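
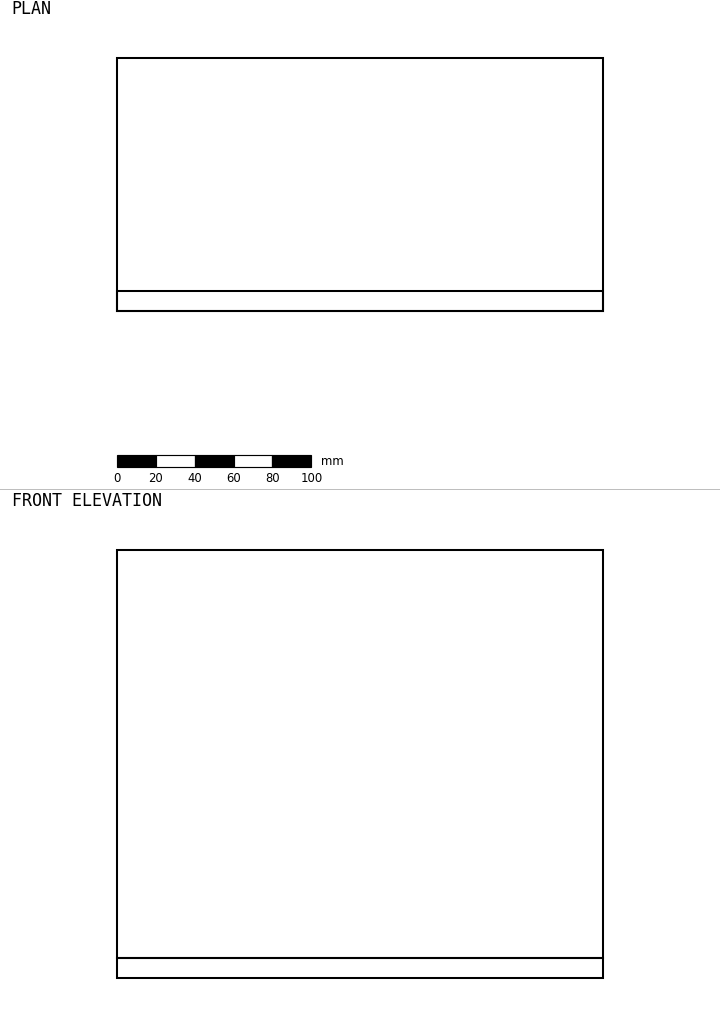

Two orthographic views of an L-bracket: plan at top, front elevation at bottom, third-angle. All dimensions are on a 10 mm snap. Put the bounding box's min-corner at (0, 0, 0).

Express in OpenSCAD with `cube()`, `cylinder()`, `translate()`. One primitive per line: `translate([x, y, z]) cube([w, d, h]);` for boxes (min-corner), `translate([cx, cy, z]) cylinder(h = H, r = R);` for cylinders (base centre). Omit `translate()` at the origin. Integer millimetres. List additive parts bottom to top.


cube([250, 130, 10]);
translate([0, 0, 10]) cube([250, 10, 210]);


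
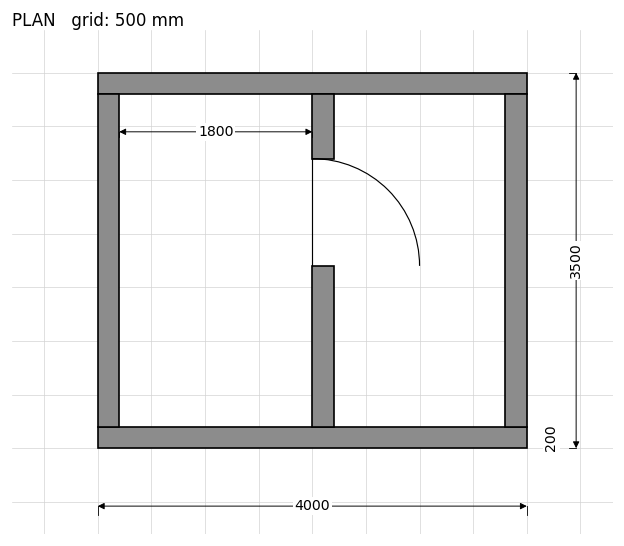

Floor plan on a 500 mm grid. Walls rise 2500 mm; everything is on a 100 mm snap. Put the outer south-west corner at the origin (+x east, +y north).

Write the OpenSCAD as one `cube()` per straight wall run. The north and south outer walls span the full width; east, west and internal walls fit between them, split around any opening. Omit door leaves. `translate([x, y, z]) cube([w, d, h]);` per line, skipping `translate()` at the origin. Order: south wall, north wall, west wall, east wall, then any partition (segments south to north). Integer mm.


cube([4000, 200, 2500]);
translate([0, 3300, 0]) cube([4000, 200, 2500]);
translate([0, 200, 0]) cube([200, 3100, 2500]);
translate([3800, 200, 0]) cube([200, 3100, 2500]);
translate([2000, 200, 0]) cube([200, 1500, 2500]);
translate([2000, 2700, 0]) cube([200, 600, 2500]);


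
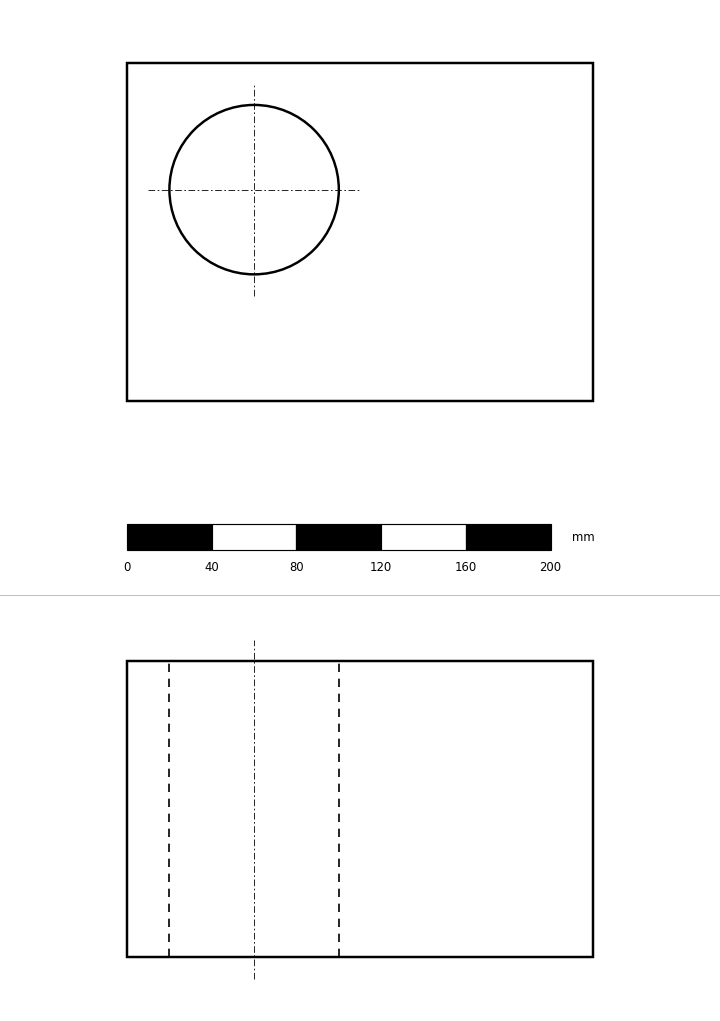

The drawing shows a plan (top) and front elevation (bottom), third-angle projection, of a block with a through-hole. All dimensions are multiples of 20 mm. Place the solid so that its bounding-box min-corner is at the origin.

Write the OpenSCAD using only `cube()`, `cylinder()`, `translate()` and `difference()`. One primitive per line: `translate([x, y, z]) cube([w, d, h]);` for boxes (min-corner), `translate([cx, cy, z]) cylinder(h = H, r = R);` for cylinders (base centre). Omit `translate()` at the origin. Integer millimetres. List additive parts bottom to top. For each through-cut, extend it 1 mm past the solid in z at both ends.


difference() {
  cube([220, 160, 140]);
  translate([60, 100, -1]) cylinder(h = 142, r = 40);
}


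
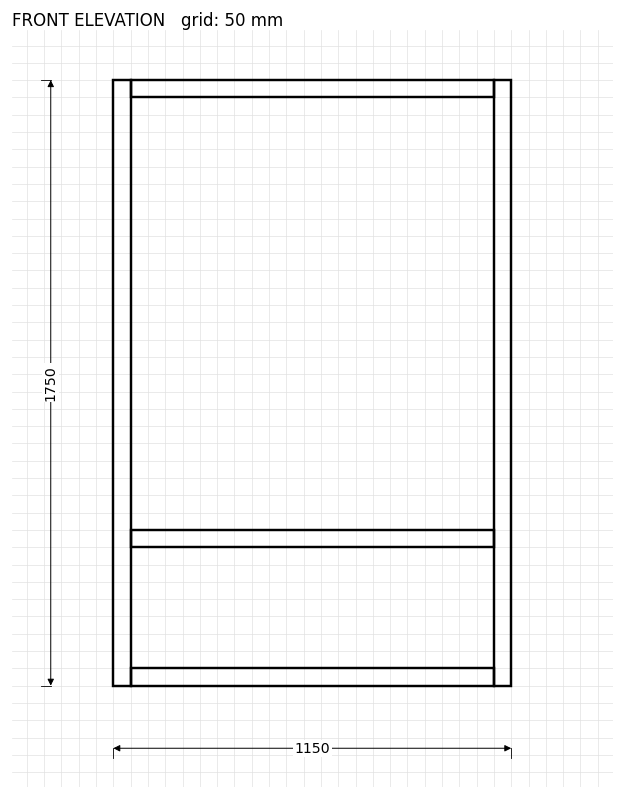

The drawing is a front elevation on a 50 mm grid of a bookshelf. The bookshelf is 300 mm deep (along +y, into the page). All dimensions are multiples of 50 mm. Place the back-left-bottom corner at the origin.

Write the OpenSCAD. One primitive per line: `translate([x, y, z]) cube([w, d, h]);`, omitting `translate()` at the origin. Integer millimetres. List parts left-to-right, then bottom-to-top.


cube([50, 300, 1750]);
translate([50, 0, 0]) cube([1050, 300, 50]);
translate([50, 0, 400]) cube([1050, 300, 50]);
translate([50, 0, 1700]) cube([1050, 300, 50]);
translate([1100, 0, 0]) cube([50, 300, 1750]);


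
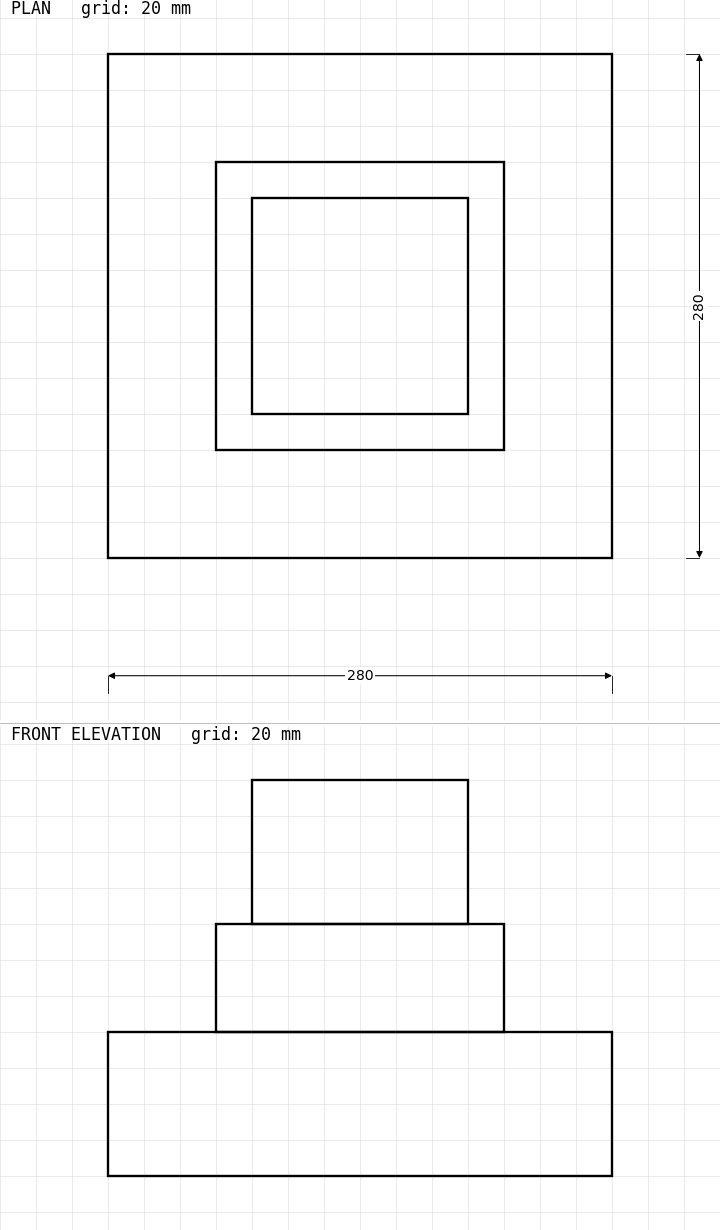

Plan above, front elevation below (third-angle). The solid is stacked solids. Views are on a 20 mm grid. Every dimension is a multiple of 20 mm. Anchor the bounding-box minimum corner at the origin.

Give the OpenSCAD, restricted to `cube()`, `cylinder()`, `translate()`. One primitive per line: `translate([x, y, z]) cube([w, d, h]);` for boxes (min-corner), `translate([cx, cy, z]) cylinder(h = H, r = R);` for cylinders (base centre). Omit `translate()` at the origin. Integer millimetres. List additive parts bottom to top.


cube([280, 280, 80]);
translate([60, 60, 80]) cube([160, 160, 60]);
translate([80, 80, 140]) cube([120, 120, 80]);


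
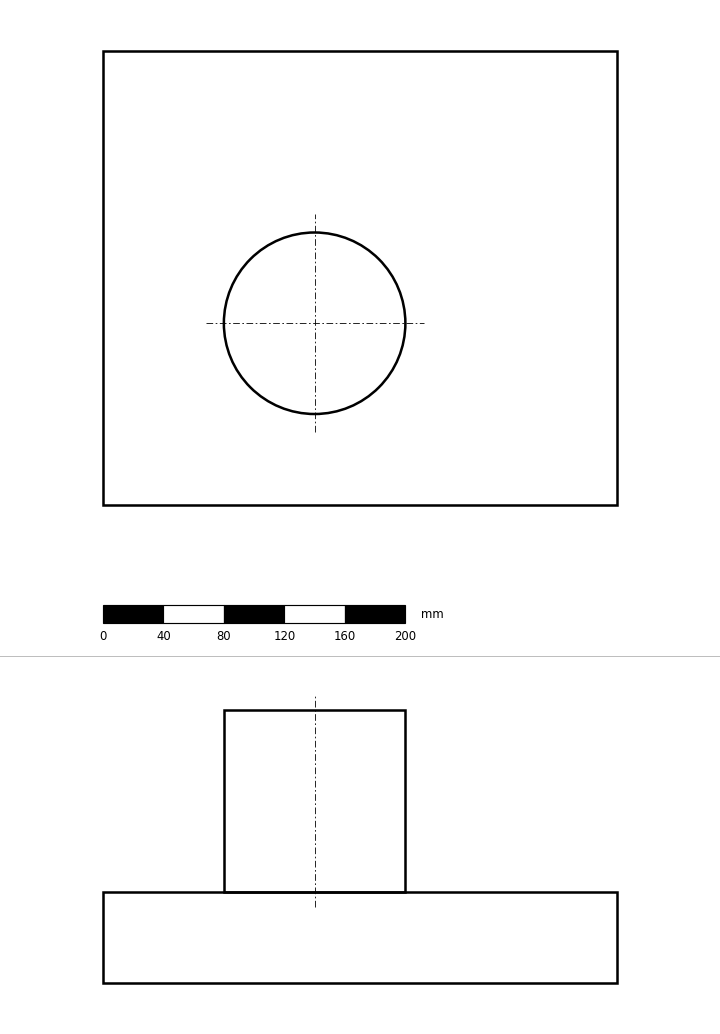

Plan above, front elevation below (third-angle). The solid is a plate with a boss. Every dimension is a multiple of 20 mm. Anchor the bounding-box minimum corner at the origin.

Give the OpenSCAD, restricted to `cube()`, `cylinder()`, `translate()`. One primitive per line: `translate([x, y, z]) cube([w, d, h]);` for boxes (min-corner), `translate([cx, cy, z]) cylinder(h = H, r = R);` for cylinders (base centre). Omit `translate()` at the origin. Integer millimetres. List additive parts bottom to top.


cube([340, 300, 60]);
translate([140, 120, 60]) cylinder(h = 120, r = 60);


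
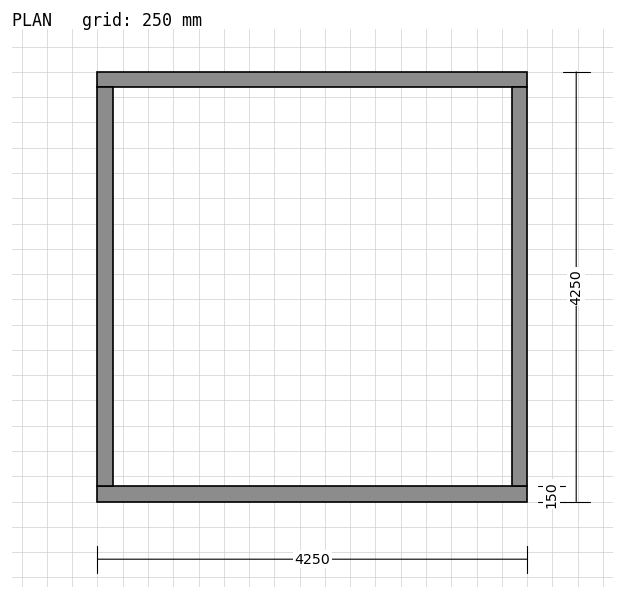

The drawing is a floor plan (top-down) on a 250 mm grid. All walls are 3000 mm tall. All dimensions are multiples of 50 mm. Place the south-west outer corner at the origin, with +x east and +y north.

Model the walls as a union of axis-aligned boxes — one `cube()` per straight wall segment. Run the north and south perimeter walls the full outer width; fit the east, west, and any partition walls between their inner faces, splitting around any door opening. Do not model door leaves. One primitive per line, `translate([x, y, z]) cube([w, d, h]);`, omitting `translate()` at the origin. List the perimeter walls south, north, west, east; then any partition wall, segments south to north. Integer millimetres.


cube([4250, 150, 3000]);
translate([0, 4100, 0]) cube([4250, 150, 3000]);
translate([0, 150, 0]) cube([150, 3950, 3000]);
translate([4100, 150, 0]) cube([150, 3950, 3000]);


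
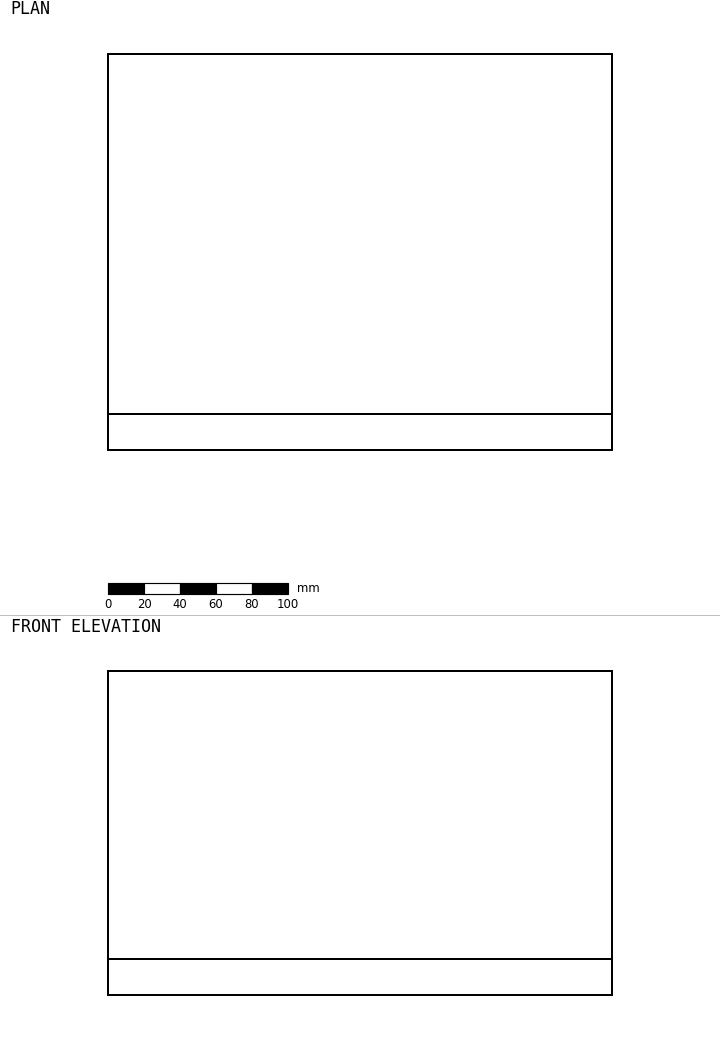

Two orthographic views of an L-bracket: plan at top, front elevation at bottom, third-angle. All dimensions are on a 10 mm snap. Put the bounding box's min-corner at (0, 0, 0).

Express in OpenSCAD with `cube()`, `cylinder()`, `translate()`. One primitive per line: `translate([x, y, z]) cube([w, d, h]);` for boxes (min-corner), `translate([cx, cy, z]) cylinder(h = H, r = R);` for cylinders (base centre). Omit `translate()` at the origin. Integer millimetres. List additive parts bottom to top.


cube([280, 220, 20]);
translate([0, 0, 20]) cube([280, 20, 160]);


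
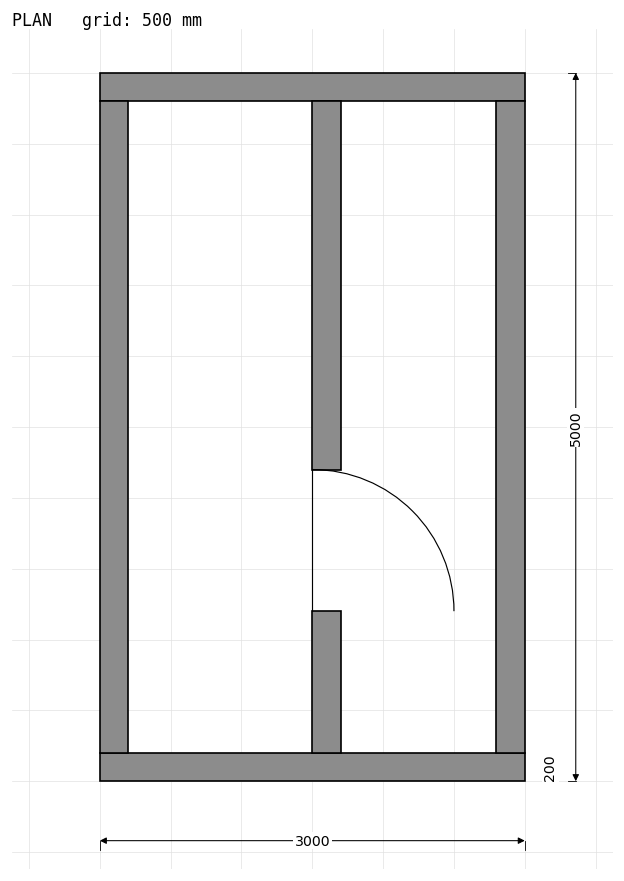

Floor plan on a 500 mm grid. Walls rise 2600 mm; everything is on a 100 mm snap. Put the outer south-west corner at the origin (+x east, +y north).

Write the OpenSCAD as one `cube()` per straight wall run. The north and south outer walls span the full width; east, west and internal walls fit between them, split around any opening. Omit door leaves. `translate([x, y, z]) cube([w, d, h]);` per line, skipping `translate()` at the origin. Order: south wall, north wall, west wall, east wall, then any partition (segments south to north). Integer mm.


cube([3000, 200, 2600]);
translate([0, 4800, 0]) cube([3000, 200, 2600]);
translate([0, 200, 0]) cube([200, 4600, 2600]);
translate([2800, 200, 0]) cube([200, 4600, 2600]);
translate([1500, 200, 0]) cube([200, 1000, 2600]);
translate([1500, 2200, 0]) cube([200, 2600, 2600]);


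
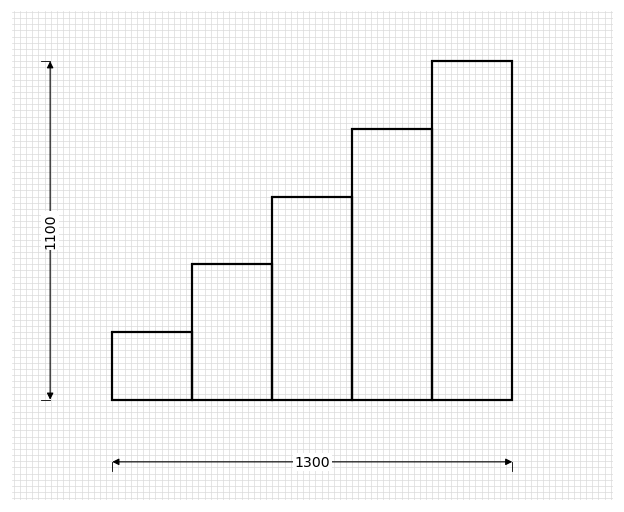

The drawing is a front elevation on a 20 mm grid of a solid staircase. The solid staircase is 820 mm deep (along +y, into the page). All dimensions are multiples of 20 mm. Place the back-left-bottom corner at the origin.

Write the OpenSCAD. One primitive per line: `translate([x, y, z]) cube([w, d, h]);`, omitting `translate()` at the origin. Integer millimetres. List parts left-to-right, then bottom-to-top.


cube([260, 820, 220]);
translate([260, 0, 0]) cube([260, 820, 440]);
translate([520, 0, 0]) cube([260, 820, 660]);
translate([780, 0, 0]) cube([260, 820, 880]);
translate([1040, 0, 0]) cube([260, 820, 1100]);


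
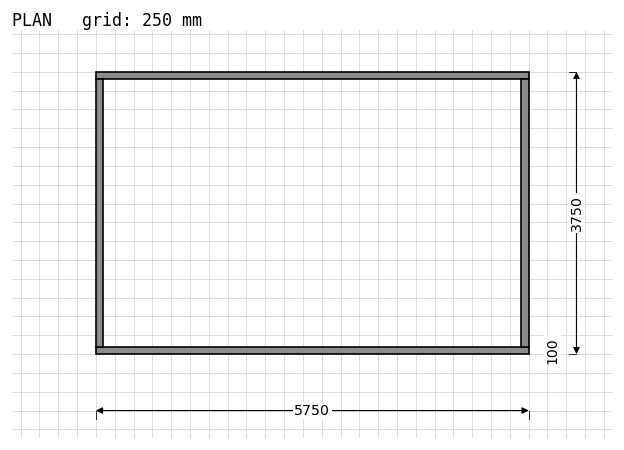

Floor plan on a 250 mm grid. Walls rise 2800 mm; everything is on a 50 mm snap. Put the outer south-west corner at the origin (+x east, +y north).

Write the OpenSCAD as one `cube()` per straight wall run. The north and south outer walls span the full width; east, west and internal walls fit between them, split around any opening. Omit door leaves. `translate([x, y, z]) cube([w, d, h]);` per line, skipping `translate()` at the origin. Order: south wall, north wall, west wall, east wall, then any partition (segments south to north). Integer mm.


cube([5750, 100, 2800]);
translate([0, 3650, 0]) cube([5750, 100, 2800]);
translate([0, 100, 0]) cube([100, 3550, 2800]);
translate([5650, 100, 0]) cube([100, 3550, 2800]);


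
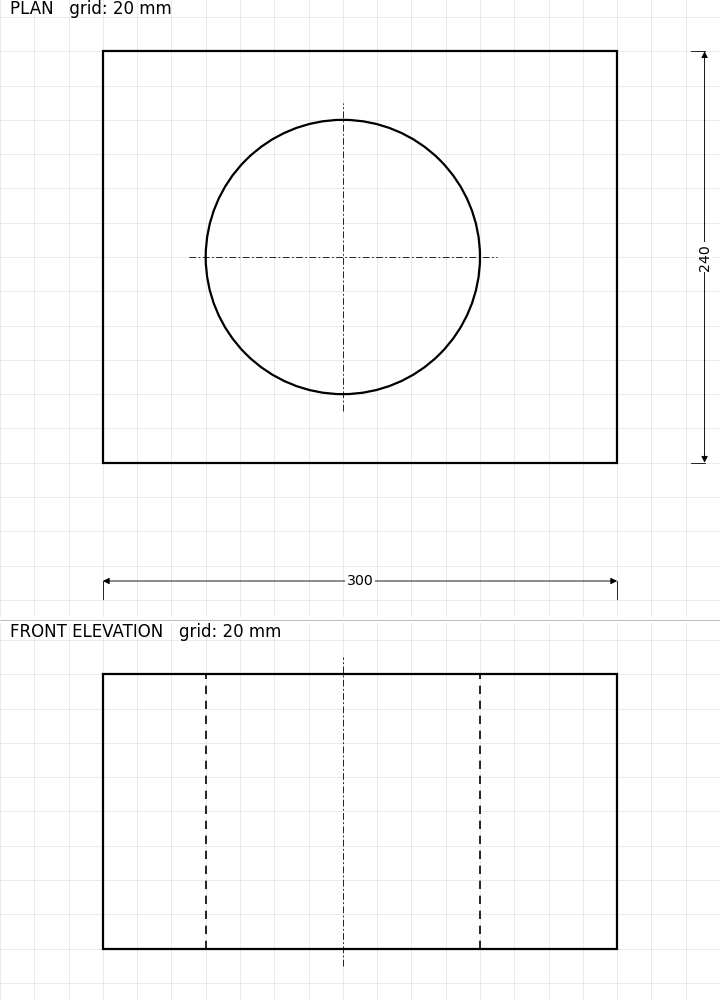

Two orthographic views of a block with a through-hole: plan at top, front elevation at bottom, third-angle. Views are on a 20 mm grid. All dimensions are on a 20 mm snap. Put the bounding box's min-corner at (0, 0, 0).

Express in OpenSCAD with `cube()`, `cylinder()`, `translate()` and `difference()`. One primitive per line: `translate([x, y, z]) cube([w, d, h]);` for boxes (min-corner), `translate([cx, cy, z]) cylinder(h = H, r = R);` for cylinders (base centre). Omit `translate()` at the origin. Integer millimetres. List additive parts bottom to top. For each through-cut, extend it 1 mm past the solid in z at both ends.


difference() {
  cube([300, 240, 160]);
  translate([140, 120, -1]) cylinder(h = 162, r = 80);
}


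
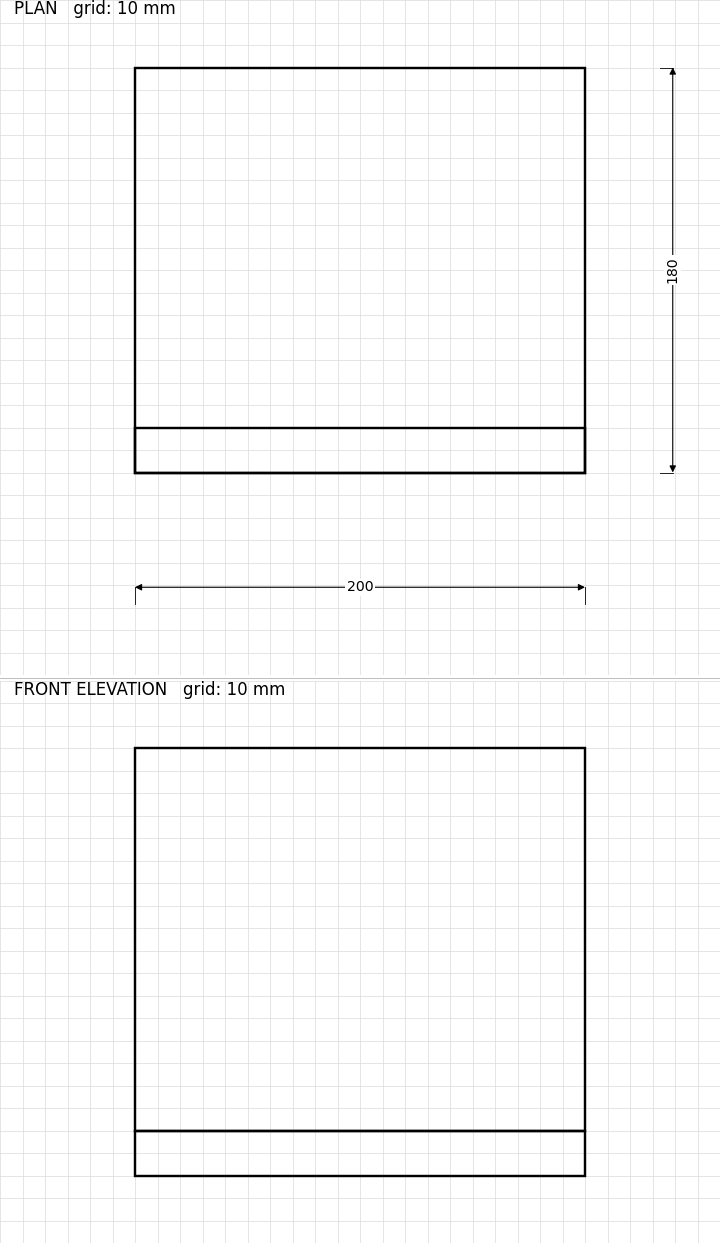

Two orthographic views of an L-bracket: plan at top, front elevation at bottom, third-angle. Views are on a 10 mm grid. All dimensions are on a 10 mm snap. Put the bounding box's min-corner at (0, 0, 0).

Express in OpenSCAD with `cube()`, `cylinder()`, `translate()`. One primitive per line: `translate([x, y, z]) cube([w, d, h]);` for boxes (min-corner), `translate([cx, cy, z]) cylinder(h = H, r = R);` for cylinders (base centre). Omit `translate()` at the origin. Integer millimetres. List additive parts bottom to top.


cube([200, 180, 20]);
translate([0, 0, 20]) cube([200, 20, 170]);


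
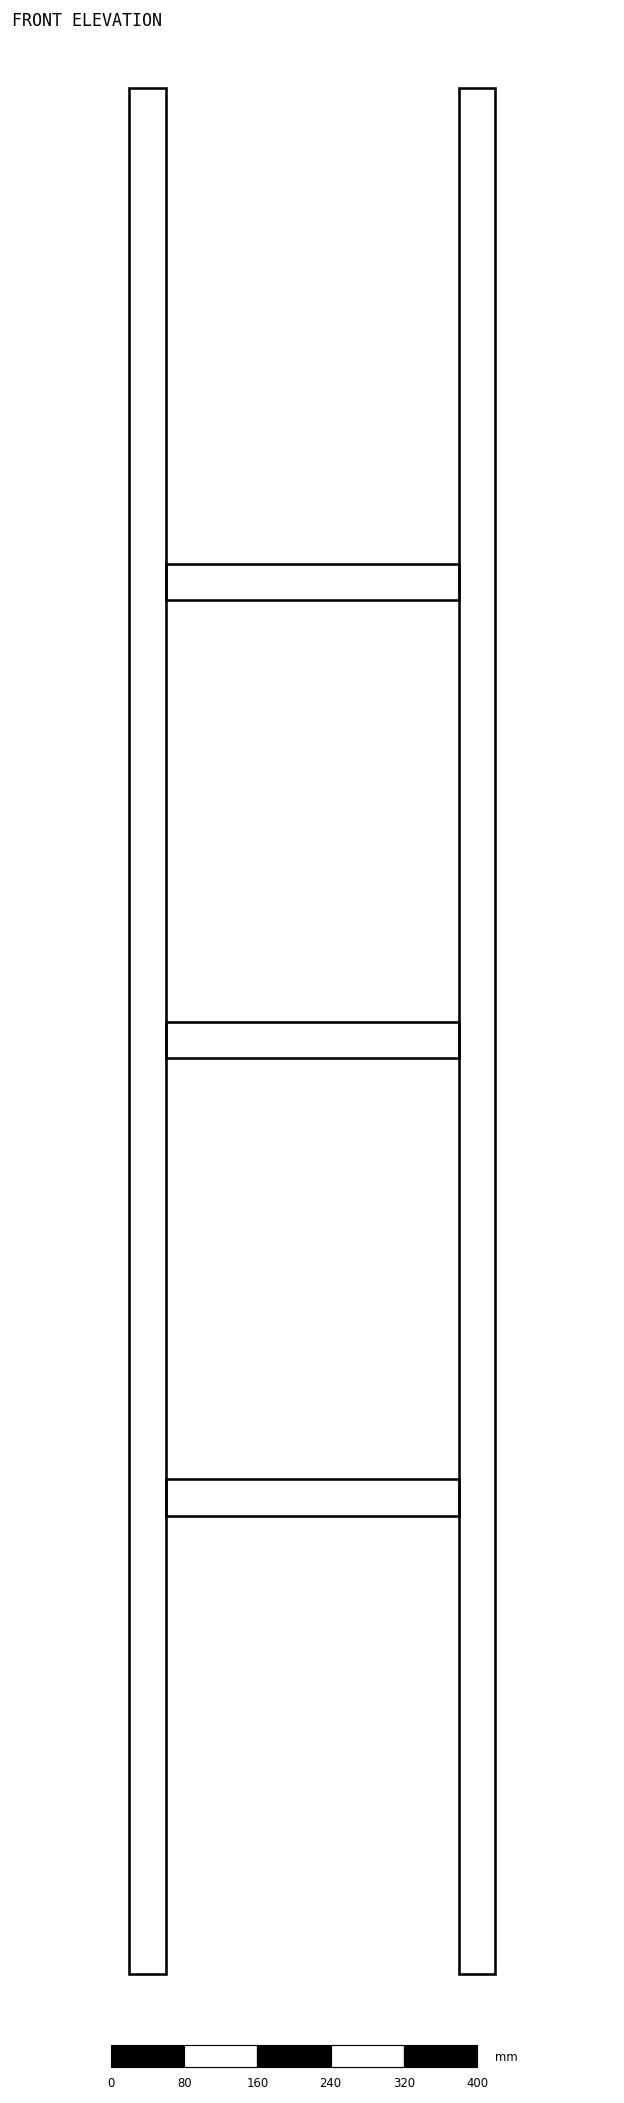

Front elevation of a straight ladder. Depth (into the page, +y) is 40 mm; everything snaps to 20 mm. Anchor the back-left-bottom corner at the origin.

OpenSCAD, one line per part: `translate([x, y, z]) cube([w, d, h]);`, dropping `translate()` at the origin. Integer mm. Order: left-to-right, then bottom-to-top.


cube([40, 40, 2060]);
translate([40, 0, 500]) cube([320, 40, 40]);
translate([40, 0, 1000]) cube([320, 40, 40]);
translate([40, 0, 1500]) cube([320, 40, 40]);
translate([360, 0, 0]) cube([40, 40, 2060]);


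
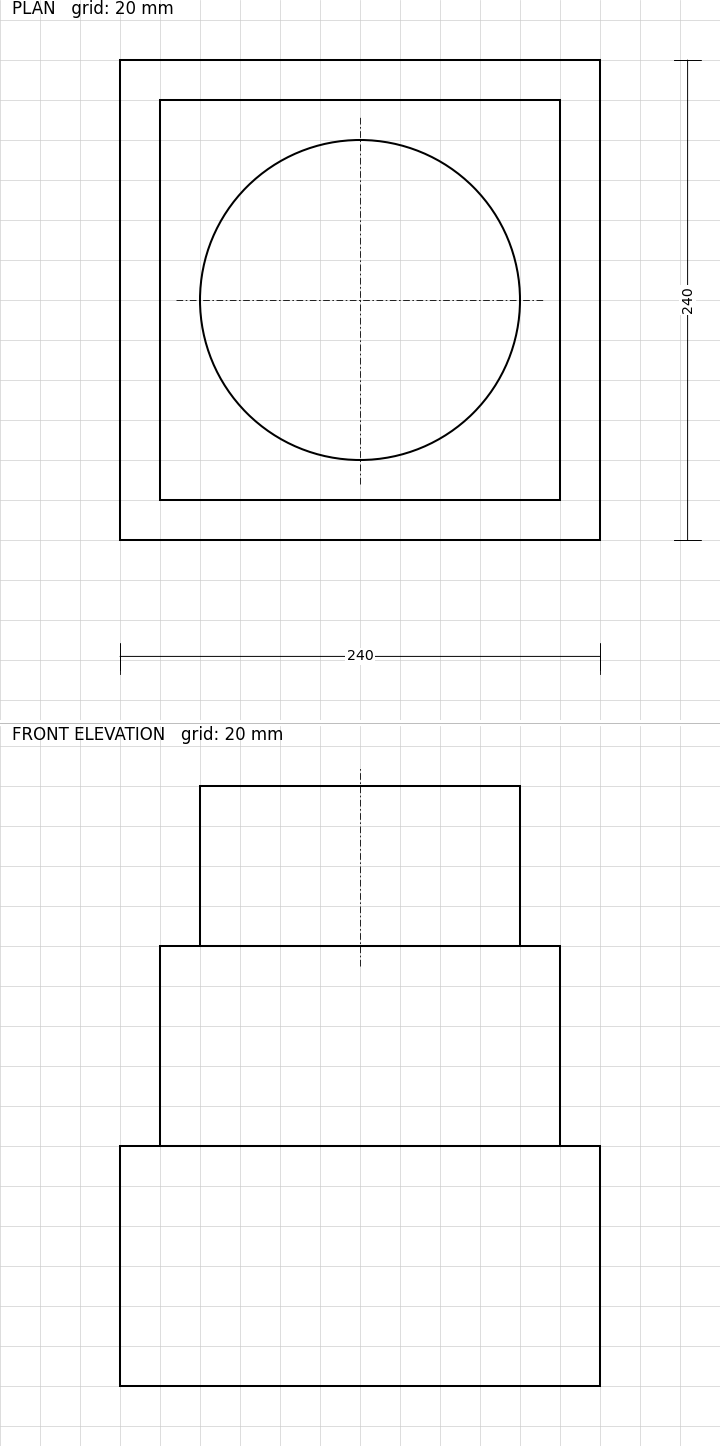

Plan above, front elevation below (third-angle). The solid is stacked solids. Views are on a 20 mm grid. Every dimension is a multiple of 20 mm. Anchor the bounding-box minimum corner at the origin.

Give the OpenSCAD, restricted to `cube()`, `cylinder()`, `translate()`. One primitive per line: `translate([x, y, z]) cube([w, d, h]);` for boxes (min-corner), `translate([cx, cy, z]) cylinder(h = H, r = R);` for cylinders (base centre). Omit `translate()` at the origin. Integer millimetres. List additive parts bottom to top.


cube([240, 240, 120]);
translate([20, 20, 120]) cube([200, 200, 100]);
translate([120, 120, 220]) cylinder(h = 80, r = 80);


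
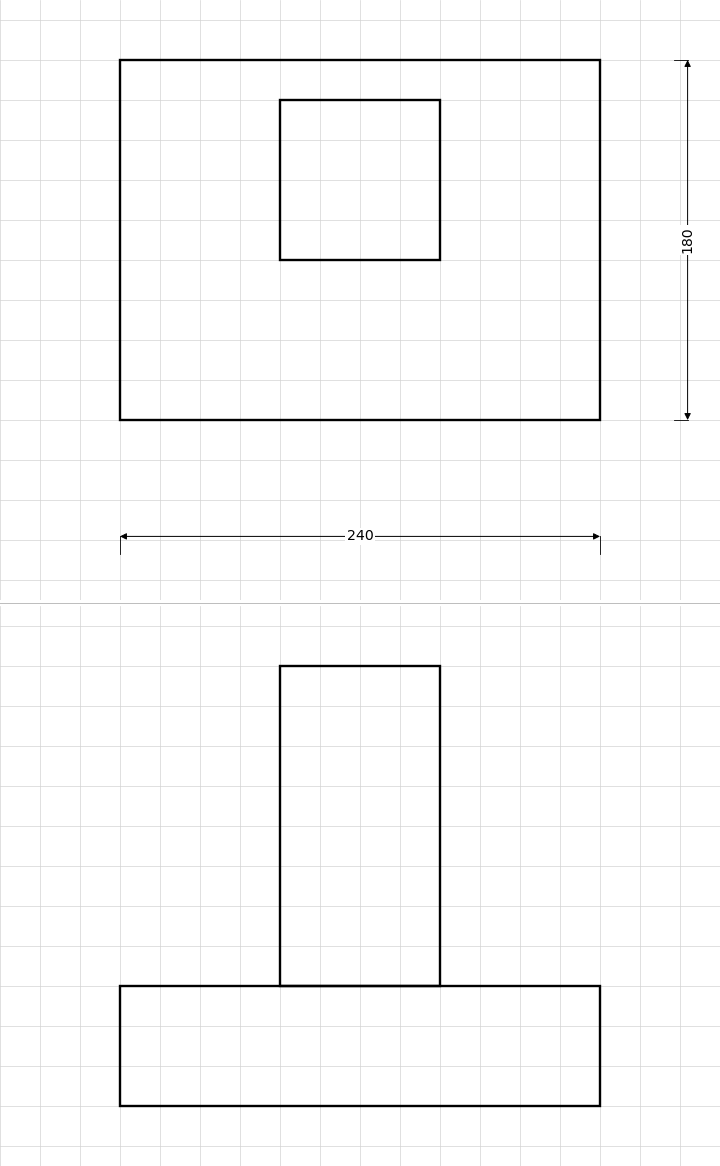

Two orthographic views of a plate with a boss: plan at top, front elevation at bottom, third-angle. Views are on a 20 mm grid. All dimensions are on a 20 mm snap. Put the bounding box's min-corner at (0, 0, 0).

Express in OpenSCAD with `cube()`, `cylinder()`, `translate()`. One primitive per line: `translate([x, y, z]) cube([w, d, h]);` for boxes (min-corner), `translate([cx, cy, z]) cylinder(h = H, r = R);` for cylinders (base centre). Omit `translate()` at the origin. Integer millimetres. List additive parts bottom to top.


cube([240, 180, 60]);
translate([80, 80, 60]) cube([80, 80, 160]);


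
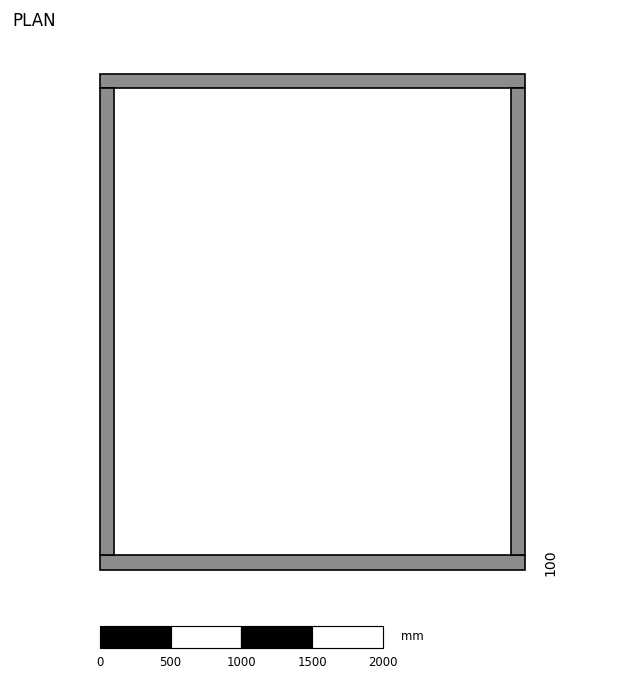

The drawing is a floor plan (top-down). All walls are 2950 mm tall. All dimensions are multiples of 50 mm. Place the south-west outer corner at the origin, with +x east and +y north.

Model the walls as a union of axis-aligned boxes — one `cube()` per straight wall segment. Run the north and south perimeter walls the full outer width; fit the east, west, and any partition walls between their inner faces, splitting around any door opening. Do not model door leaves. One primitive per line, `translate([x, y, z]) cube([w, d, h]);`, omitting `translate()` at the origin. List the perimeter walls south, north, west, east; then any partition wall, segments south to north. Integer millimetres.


cube([3000, 100, 2950]);
translate([0, 3400, 0]) cube([3000, 100, 2950]);
translate([0, 100, 0]) cube([100, 3300, 2950]);
translate([2900, 100, 0]) cube([100, 3300, 2950]);


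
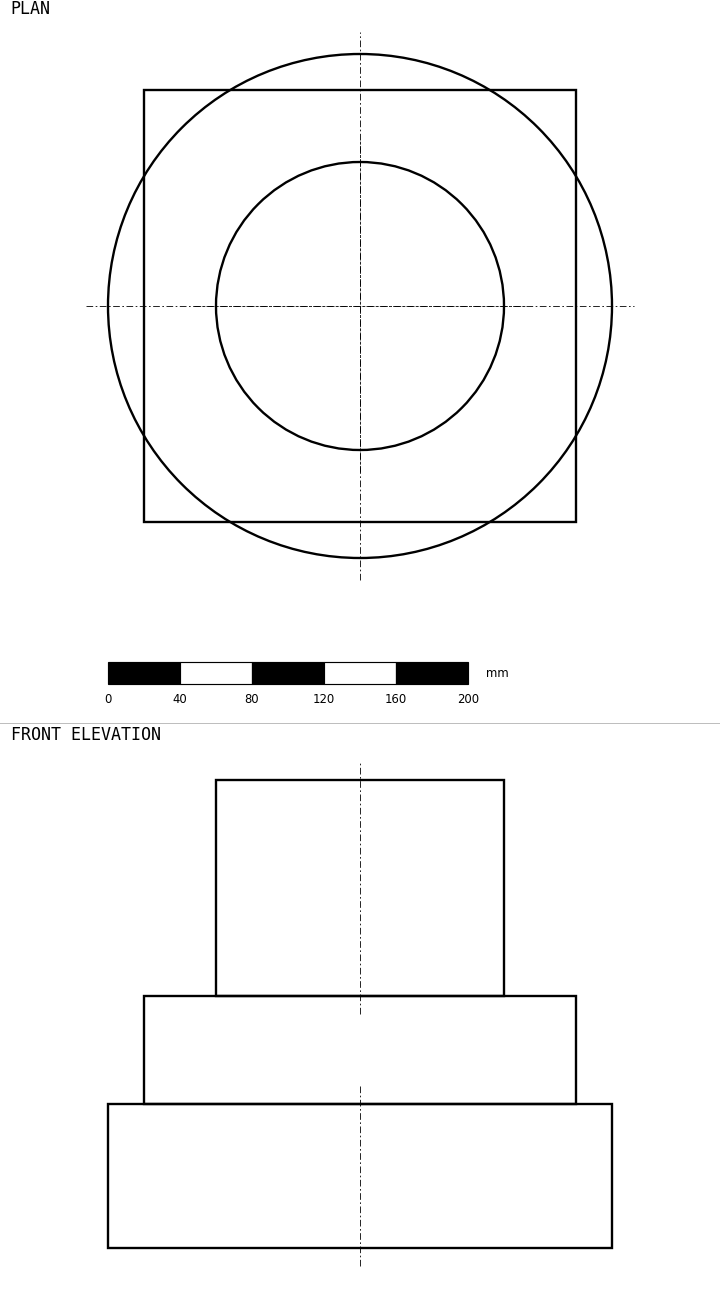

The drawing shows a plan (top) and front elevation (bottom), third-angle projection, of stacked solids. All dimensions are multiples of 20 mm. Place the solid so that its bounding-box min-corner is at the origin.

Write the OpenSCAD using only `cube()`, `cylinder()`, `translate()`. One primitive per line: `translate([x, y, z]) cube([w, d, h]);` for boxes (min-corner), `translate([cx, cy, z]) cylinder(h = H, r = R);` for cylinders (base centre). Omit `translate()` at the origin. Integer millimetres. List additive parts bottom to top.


translate([140, 140, 0]) cylinder(h = 80, r = 140);
translate([20, 20, 80]) cube([240, 240, 60]);
translate([140, 140, 140]) cylinder(h = 120, r = 80);


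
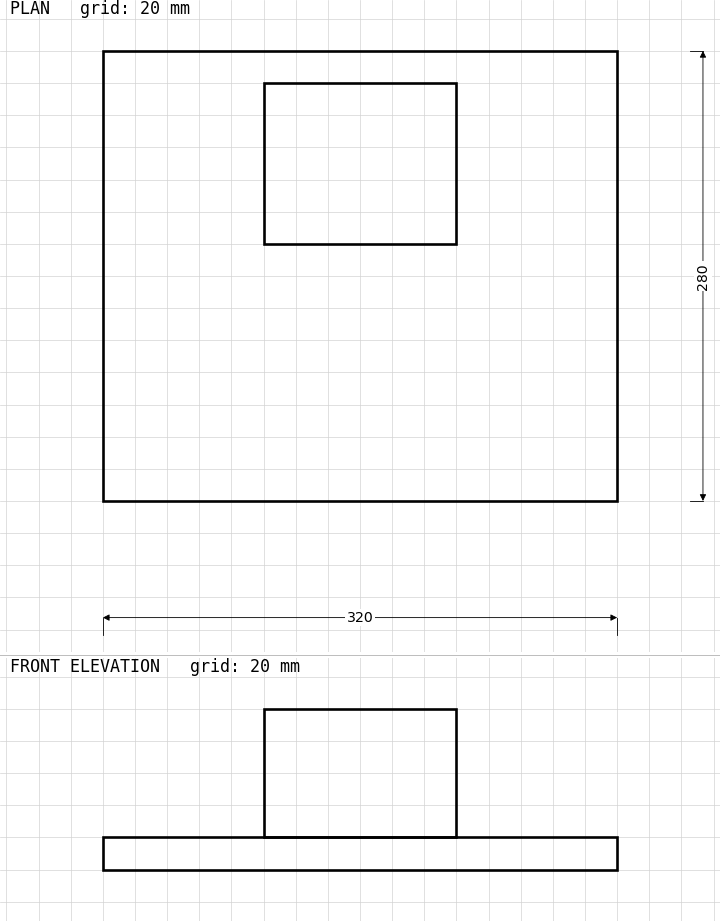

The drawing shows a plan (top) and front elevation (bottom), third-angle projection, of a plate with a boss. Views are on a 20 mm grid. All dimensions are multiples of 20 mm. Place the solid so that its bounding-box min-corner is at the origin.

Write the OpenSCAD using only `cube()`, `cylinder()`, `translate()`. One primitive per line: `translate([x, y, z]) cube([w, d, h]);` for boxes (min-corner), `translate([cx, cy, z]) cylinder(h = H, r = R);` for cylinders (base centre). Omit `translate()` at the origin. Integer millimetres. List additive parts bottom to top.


cube([320, 280, 20]);
translate([100, 160, 20]) cube([120, 100, 80]);


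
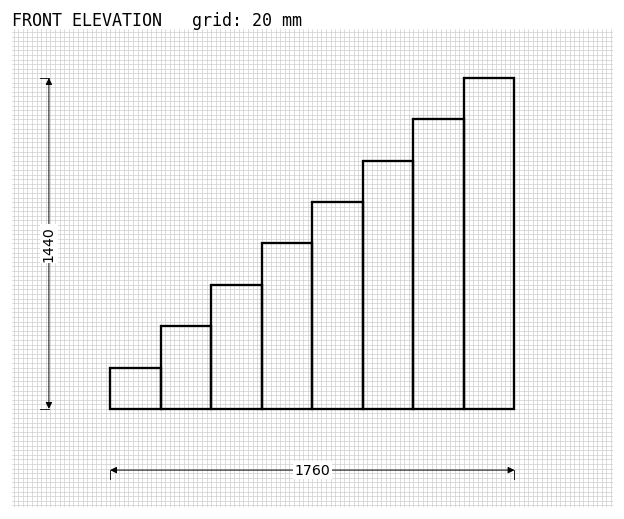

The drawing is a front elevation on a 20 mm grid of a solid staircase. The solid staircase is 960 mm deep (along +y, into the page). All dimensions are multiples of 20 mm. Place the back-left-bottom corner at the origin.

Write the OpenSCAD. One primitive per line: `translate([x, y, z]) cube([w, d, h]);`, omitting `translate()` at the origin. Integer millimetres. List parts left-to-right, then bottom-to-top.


cube([220, 960, 180]);
translate([220, 0, 0]) cube([220, 960, 360]);
translate([440, 0, 0]) cube([220, 960, 540]);
translate([660, 0, 0]) cube([220, 960, 720]);
translate([880, 0, 0]) cube([220, 960, 900]);
translate([1100, 0, 0]) cube([220, 960, 1080]);
translate([1320, 0, 0]) cube([220, 960, 1260]);
translate([1540, 0, 0]) cube([220, 960, 1440]);


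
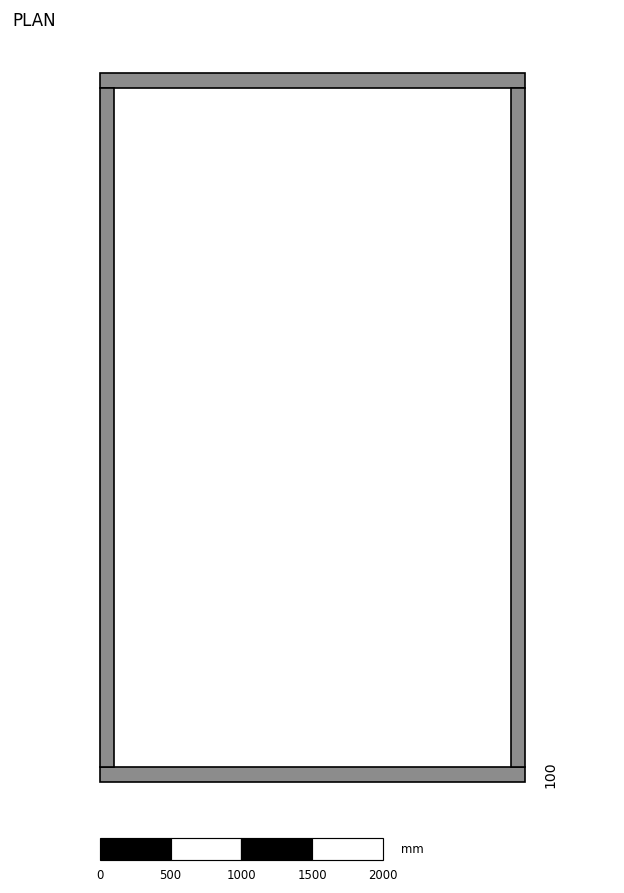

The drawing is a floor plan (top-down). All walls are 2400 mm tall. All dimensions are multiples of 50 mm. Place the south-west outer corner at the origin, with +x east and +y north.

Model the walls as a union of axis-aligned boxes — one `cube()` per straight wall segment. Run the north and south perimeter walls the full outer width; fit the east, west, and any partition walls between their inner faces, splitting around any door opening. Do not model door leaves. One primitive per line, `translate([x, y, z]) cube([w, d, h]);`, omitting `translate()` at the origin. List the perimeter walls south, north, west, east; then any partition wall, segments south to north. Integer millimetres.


cube([3000, 100, 2400]);
translate([0, 4900, 0]) cube([3000, 100, 2400]);
translate([0, 100, 0]) cube([100, 4800, 2400]);
translate([2900, 100, 0]) cube([100, 4800, 2400]);


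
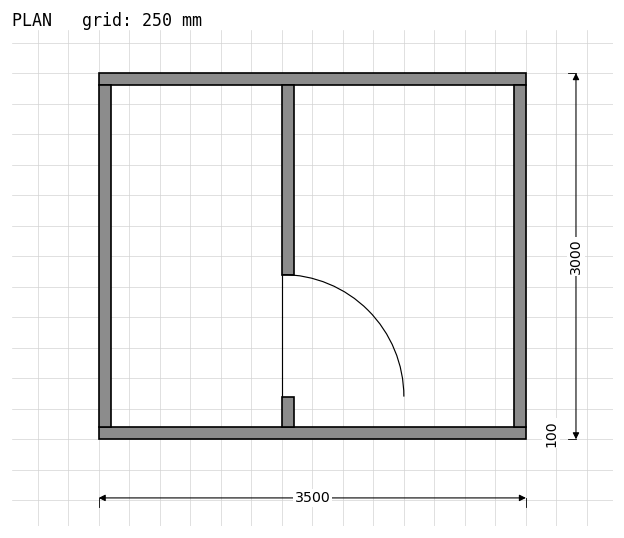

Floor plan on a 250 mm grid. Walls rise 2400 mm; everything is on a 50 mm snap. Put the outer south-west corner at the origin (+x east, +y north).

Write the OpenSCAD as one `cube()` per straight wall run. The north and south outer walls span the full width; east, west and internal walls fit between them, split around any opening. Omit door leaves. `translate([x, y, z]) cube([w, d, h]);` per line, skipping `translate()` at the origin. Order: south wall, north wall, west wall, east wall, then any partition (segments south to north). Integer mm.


cube([3500, 100, 2400]);
translate([0, 2900, 0]) cube([3500, 100, 2400]);
translate([0, 100, 0]) cube([100, 2800, 2400]);
translate([3400, 100, 0]) cube([100, 2800, 2400]);
translate([1500, 100, 0]) cube([100, 250, 2400]);
translate([1500, 1350, 0]) cube([100, 1550, 2400]);


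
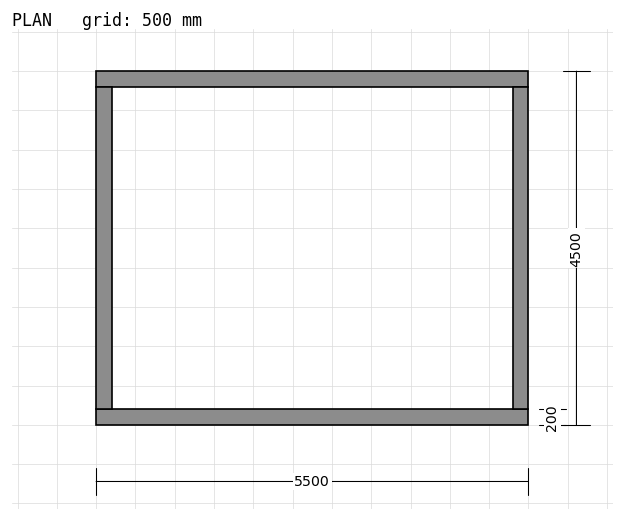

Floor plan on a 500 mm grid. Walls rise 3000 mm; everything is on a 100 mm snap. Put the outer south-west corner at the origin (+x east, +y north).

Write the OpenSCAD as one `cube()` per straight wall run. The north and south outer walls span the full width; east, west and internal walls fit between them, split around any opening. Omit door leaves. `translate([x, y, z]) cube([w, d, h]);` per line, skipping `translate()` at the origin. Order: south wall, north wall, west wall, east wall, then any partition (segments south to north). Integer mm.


cube([5500, 200, 3000]);
translate([0, 4300, 0]) cube([5500, 200, 3000]);
translate([0, 200, 0]) cube([200, 4100, 3000]);
translate([5300, 200, 0]) cube([200, 4100, 3000]);


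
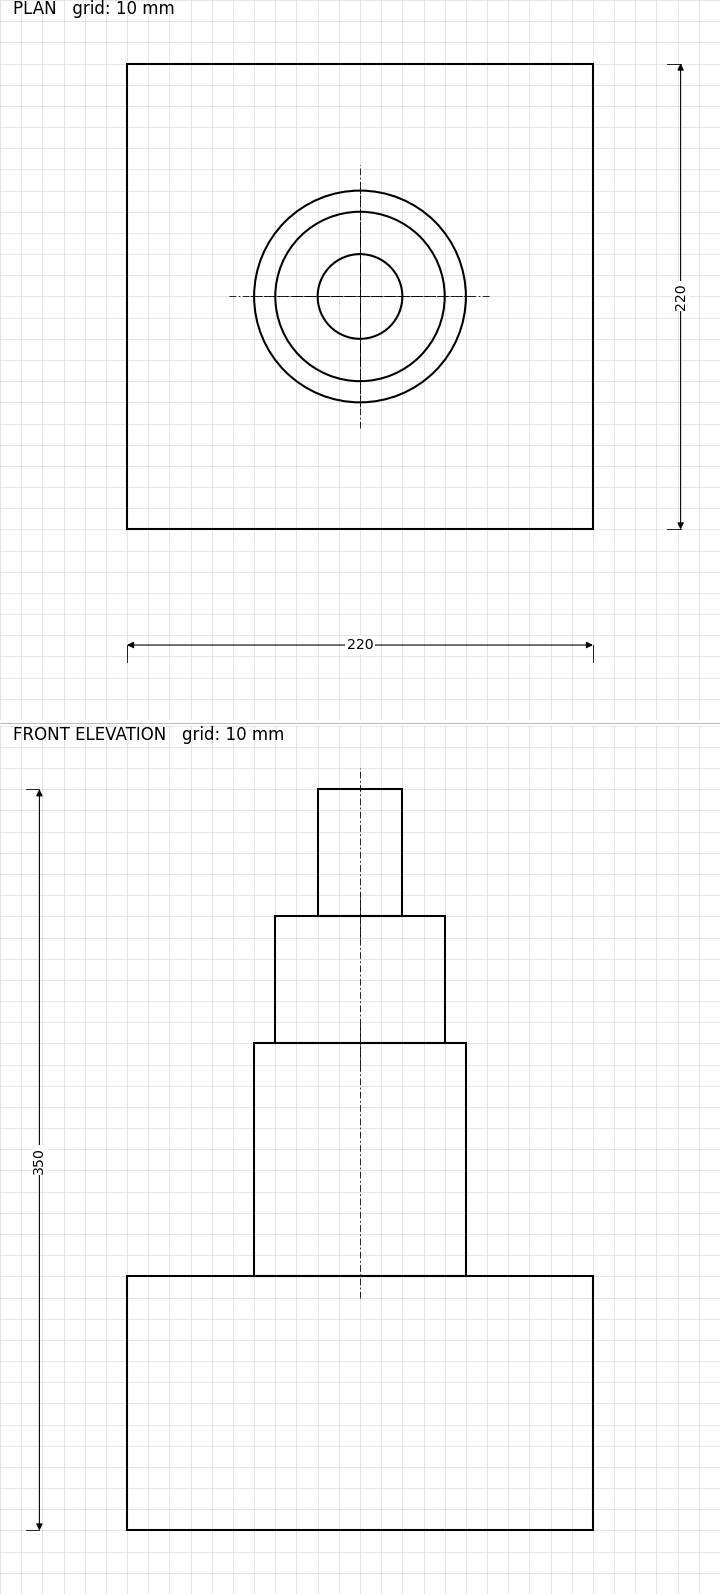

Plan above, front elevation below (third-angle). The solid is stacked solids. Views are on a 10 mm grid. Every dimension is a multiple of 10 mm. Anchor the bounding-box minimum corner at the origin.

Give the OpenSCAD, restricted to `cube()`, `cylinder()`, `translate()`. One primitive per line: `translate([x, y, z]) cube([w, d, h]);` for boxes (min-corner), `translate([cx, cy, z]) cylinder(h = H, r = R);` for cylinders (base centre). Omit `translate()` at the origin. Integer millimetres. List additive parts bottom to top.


cube([220, 220, 120]);
translate([110, 110, 120]) cylinder(h = 110, r = 50);
translate([110, 110, 230]) cylinder(h = 60, r = 40);
translate([110, 110, 290]) cylinder(h = 60, r = 20);


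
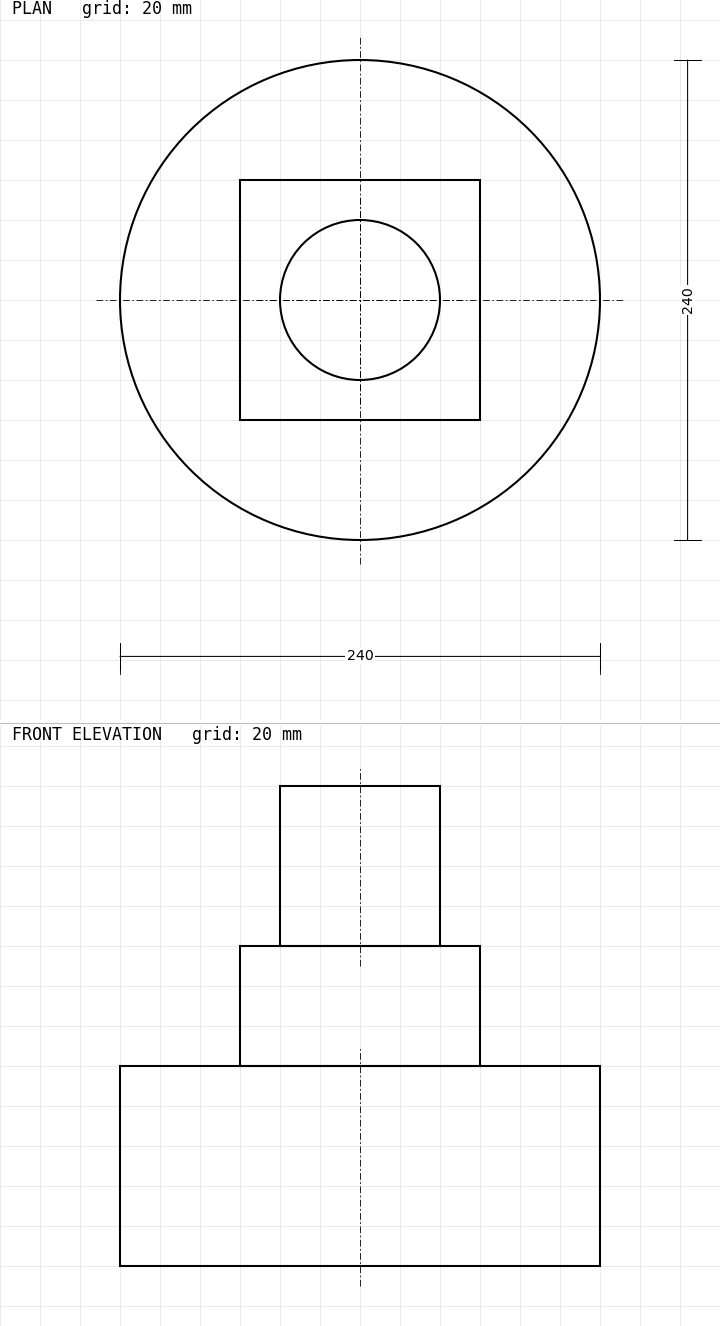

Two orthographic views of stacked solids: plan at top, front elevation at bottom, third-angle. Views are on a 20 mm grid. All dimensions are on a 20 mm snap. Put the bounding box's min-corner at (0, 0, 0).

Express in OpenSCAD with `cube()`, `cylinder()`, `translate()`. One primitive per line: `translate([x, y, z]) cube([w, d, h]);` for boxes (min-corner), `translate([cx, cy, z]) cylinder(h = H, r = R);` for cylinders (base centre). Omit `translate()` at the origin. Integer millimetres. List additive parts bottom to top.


translate([120, 120, 0]) cylinder(h = 100, r = 120);
translate([60, 60, 100]) cube([120, 120, 60]);
translate([120, 120, 160]) cylinder(h = 80, r = 40);


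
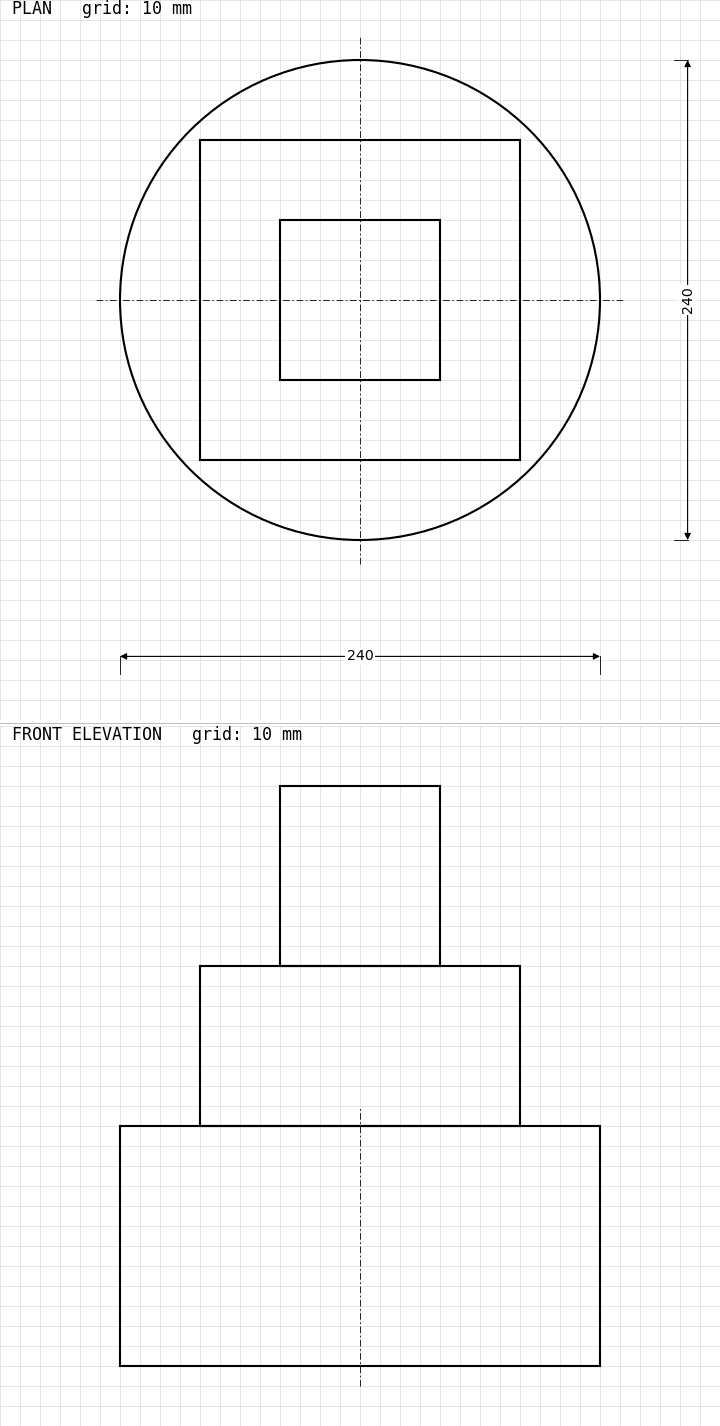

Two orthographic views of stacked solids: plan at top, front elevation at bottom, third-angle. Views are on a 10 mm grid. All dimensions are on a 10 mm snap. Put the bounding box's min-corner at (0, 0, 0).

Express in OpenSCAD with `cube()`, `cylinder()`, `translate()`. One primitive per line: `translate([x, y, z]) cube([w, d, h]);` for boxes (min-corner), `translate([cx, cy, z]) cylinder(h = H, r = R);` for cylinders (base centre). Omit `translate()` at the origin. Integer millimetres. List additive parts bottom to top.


translate([120, 120, 0]) cylinder(h = 120, r = 120);
translate([40, 40, 120]) cube([160, 160, 80]);
translate([80, 80, 200]) cube([80, 80, 90]);


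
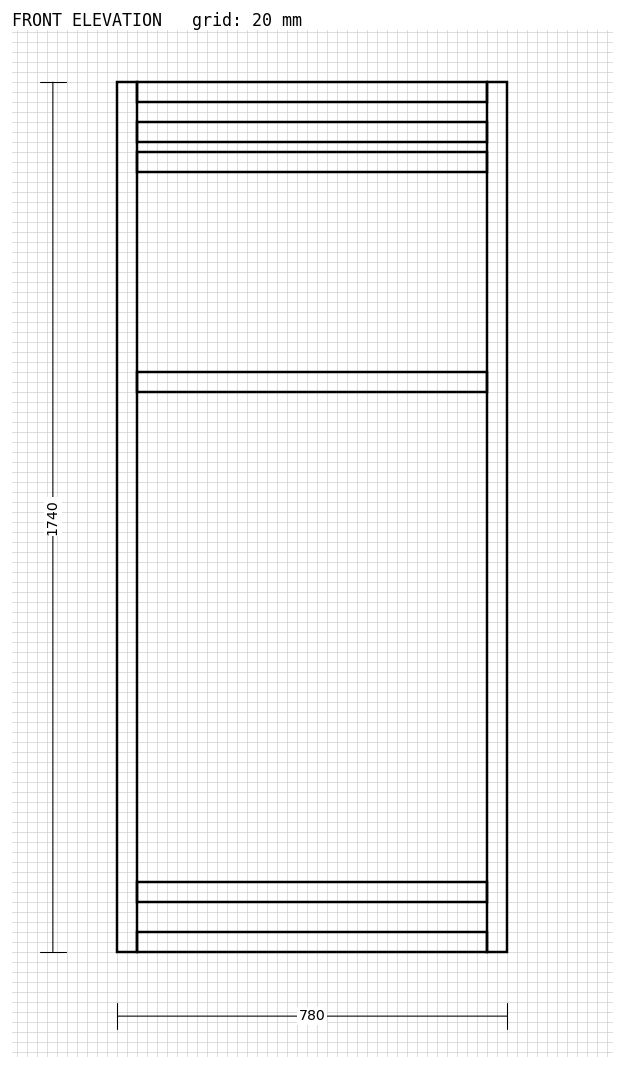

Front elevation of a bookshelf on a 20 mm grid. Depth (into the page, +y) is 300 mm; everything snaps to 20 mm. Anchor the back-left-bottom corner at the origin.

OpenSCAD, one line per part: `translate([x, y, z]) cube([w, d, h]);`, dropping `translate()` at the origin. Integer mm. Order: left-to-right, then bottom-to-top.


cube([40, 300, 1740]);
translate([40, 0, 0]) cube([700, 300, 40]);
translate([40, 0, 100]) cube([700, 300, 40]);
translate([40, 0, 1120]) cube([700, 300, 40]);
translate([40, 0, 1560]) cube([700, 300, 40]);
translate([40, 0, 1620]) cube([700, 300, 40]);
translate([40, 0, 1700]) cube([700, 300, 40]);
translate([740, 0, 0]) cube([40, 300, 1740]);


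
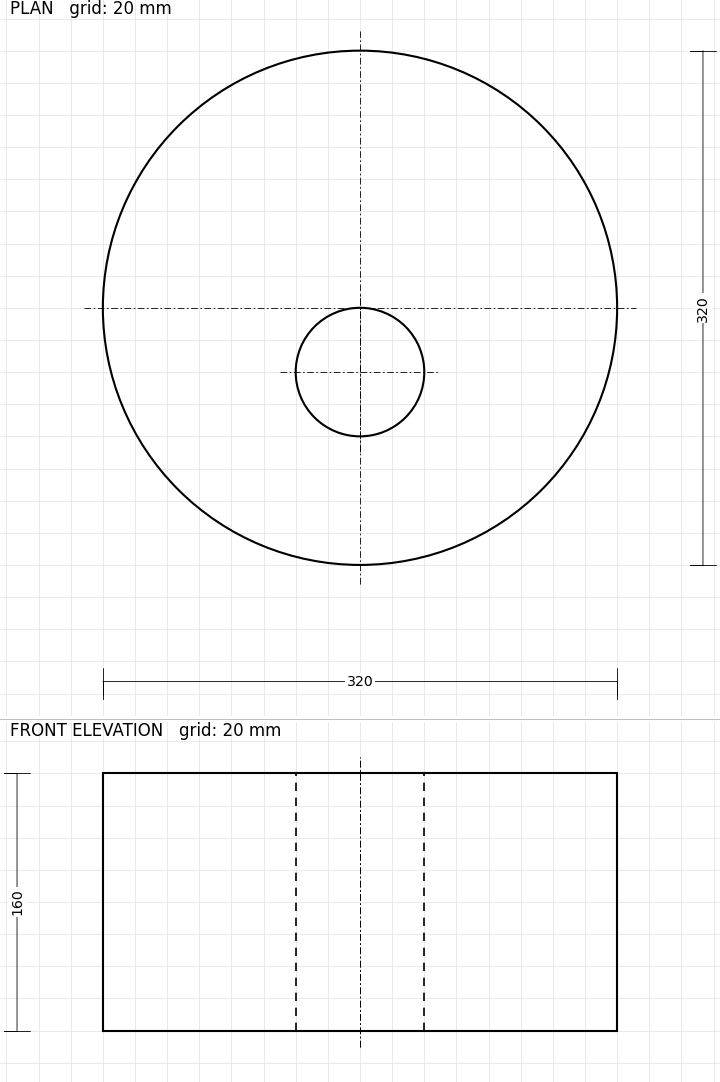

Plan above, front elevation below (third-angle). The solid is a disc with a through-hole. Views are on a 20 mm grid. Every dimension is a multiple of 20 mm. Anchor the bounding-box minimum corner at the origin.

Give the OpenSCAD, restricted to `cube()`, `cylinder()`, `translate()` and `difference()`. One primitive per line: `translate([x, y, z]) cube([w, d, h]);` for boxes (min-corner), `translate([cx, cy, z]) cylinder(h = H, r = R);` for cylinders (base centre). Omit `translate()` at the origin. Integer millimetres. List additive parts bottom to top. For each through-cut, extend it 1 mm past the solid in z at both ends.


difference() {
  translate([160, 160, 0]) cylinder(h = 160, r = 160);
  translate([160, 120, -1]) cylinder(h = 162, r = 40);
}


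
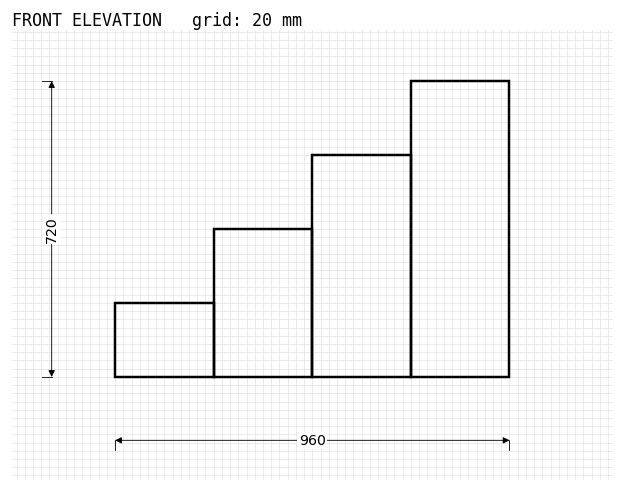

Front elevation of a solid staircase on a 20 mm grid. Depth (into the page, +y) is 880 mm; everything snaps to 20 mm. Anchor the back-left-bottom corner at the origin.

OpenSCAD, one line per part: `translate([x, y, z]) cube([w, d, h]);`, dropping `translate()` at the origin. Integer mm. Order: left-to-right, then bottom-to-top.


cube([240, 880, 180]);
translate([240, 0, 0]) cube([240, 880, 360]);
translate([480, 0, 0]) cube([240, 880, 540]);
translate([720, 0, 0]) cube([240, 880, 720]);


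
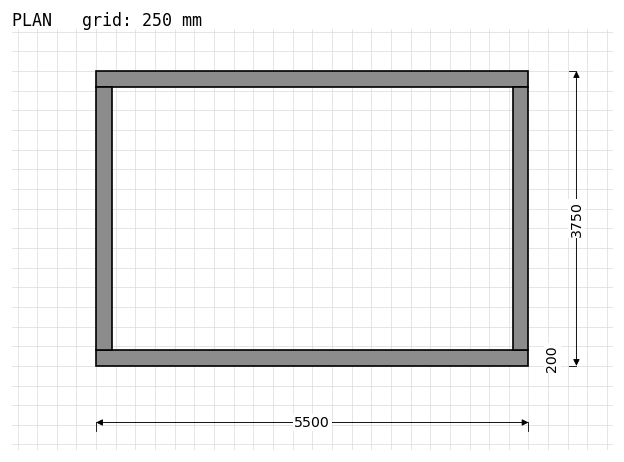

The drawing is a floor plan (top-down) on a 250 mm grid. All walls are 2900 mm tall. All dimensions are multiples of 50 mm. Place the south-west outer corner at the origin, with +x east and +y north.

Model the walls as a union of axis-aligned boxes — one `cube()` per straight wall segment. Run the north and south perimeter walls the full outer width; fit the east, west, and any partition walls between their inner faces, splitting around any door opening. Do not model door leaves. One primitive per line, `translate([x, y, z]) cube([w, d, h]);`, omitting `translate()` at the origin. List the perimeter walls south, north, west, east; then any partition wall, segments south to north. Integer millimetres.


cube([5500, 200, 2900]);
translate([0, 3550, 0]) cube([5500, 200, 2900]);
translate([0, 200, 0]) cube([200, 3350, 2900]);
translate([5300, 200, 0]) cube([200, 3350, 2900]);


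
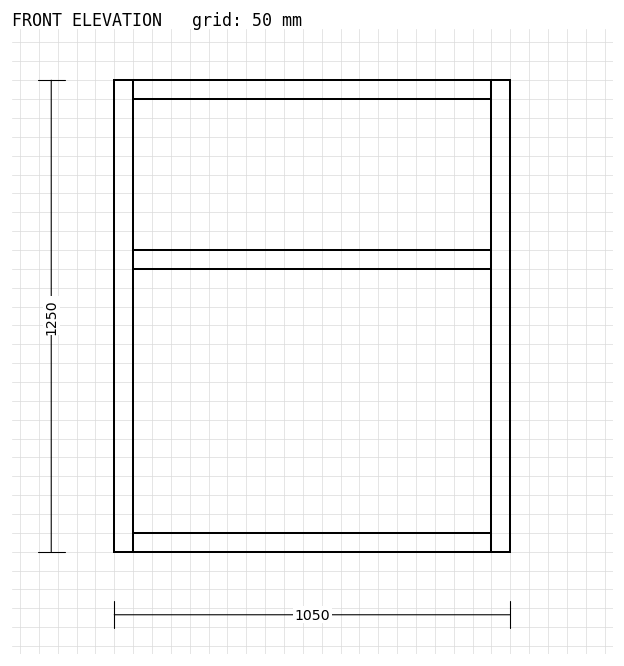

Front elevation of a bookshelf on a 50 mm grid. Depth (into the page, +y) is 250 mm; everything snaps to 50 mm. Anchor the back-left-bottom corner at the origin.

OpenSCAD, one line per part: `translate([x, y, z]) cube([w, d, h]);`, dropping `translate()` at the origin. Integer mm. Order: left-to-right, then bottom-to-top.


cube([50, 250, 1250]);
translate([50, 0, 0]) cube([950, 250, 50]);
translate([50, 0, 750]) cube([950, 250, 50]);
translate([50, 0, 1200]) cube([950, 250, 50]);
translate([1000, 0, 0]) cube([50, 250, 1250]);


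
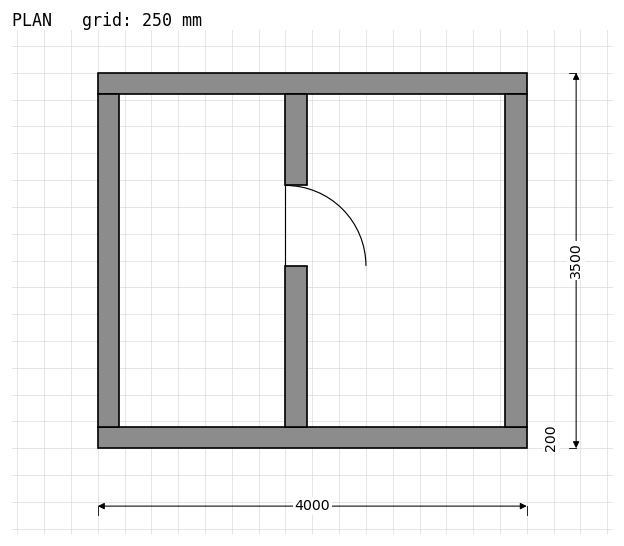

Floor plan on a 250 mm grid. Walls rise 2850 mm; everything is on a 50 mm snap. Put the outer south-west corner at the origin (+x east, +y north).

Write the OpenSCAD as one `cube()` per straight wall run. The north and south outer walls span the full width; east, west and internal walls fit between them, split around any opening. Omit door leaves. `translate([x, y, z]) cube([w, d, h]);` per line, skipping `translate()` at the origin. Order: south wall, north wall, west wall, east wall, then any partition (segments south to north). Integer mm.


cube([4000, 200, 2850]);
translate([0, 3300, 0]) cube([4000, 200, 2850]);
translate([0, 200, 0]) cube([200, 3100, 2850]);
translate([3800, 200, 0]) cube([200, 3100, 2850]);
translate([1750, 200, 0]) cube([200, 1500, 2850]);
translate([1750, 2450, 0]) cube([200, 850, 2850]);


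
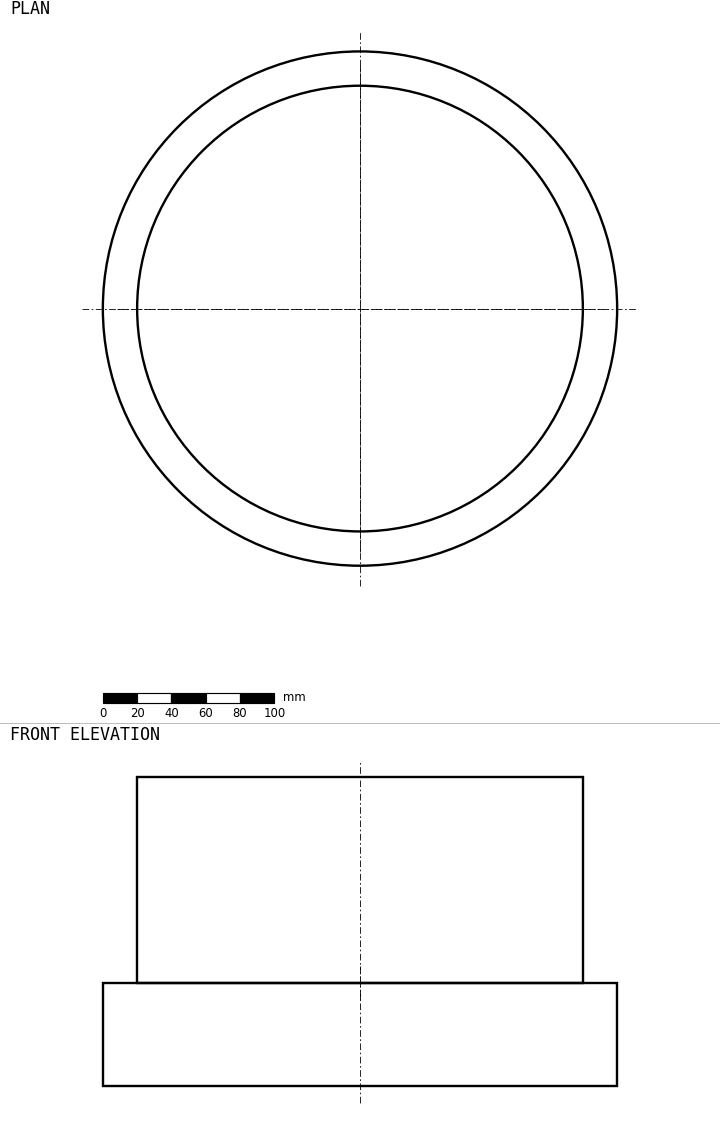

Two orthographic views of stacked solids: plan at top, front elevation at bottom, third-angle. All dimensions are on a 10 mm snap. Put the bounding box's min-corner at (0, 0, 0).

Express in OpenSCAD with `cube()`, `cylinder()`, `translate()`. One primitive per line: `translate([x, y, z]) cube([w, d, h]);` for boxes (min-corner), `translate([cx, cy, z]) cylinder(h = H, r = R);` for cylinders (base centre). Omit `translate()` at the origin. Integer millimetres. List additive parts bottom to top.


translate([150, 150, 0]) cylinder(h = 60, r = 150);
translate([150, 150, 60]) cylinder(h = 120, r = 130);


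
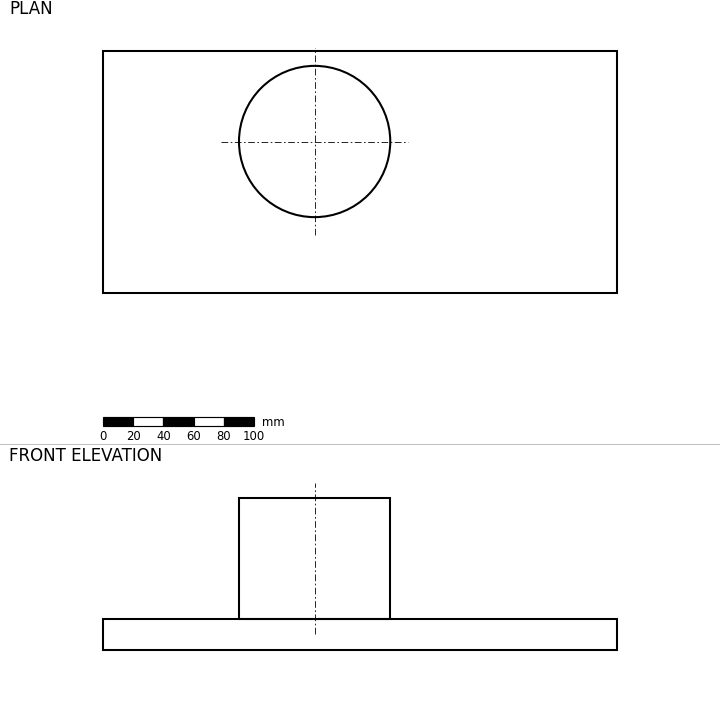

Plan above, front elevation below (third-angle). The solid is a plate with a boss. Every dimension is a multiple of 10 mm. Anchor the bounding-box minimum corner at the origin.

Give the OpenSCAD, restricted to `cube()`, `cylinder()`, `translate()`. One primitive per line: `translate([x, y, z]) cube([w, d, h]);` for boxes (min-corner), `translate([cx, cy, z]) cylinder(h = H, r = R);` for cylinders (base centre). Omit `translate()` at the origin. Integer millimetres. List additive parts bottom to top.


cube([340, 160, 20]);
translate([140, 100, 20]) cylinder(h = 80, r = 50);


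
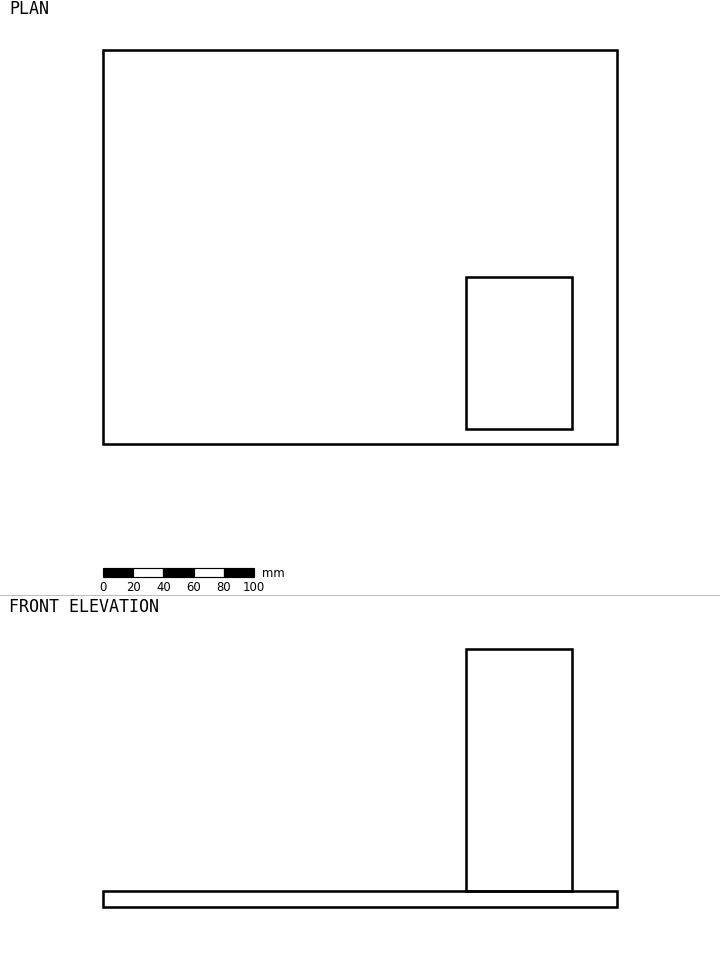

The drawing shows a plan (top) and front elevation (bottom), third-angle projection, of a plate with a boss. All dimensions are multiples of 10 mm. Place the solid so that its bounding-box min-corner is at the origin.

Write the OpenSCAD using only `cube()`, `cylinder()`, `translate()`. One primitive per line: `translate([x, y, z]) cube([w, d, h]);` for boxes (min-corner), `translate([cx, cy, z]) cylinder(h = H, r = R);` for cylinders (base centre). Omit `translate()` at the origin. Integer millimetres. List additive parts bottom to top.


cube([340, 260, 10]);
translate([240, 10, 10]) cube([70, 100, 160]);
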